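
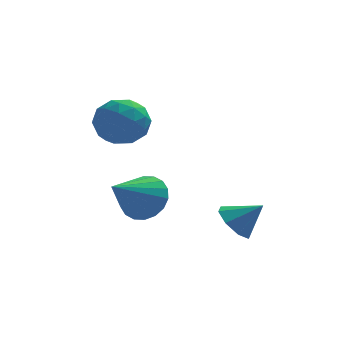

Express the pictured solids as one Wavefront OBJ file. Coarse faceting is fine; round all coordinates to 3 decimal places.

v -2.271 0.588 3.501
v -1.638 0.966 2.666
v -1.822 -1.106 3.074
v -1.189 -0.728 2.239
v -0.884 -0.546 3.295
v -1.161 0.501 3.559
v -2.299 -0.641 2.181
v -2.576 0.406 2.445
v -1.655 0.207 1.85
v -0.781 0.265 2.538
v -2.679 -0.405 3.202
v -1.805 -0.347 3.89
v -1.994 0.925 3.121
v -1.466 -1.065 2.619
v -1.287 -0.959 3.24
v -0.915 -0.736 2.749
v -1.714 0.652 3.646
v -1.342 0.874 3.155
v -0.898 -0.015 3.525
v -2.118 -1.014 2.585
v -1.746 -0.792 2.094
v -2.545 0.596 2.991
v -2.173 0.819 2.5
v -2.562 -0.125 2.215
v -1.632 0.702 2.15
v -1.368 -0.294 1.899
v -2.02 -0.243 1.865
v -2.184 0.373 2.02
v -1.118 0.736 2.555
v -0.854 -0.259 2.304
v -0.675 -0.153 2.925
v -0.838 0.462 3.08
v -1.128 0.29 2.075
v -2.606 0.119 3.436
v -2.342 -0.876 3.185
v -2.622 -0.602 2.66
v -2.785 0.013 2.815
v -2.092 0.154 3.841
v -1.828 -0.842 3.59
v -1.276 -0.513 3.72
v -1.44 0.103 3.875
v -2.332 -0.43 3.665
v 2.127 -2.87 -0.922
v 2.581 -3.35 -1.487
v 3.093 -2.97 -0.058
v 2.704 -2.699 -1.549
v 2.489 -2.148 -1.244
v 2.061 -2.02 -0.75
v 1.672 -2.389 -0.356
v 1.549 -3.041 -0.294
v 1.764 -3.592 -0.599
v 2.192 -3.72 -1.093
v -0.963 -0.595 -0.714
v -0.278 -1.358 -0.892
v -2.117 -1.905 0.454
v -0.114 -1.159 -0.507
v -0.118 -0.849 -0.164
v -0.289 -0.489 0.071
v -0.594 -0.15 0.15
v -0.972 0.101 0.058
v -1.348 0.214 -0.187
v -1.648 0.167 -0.536
v -1.812 -0.031 -0.921
v -1.808 -0.341 -1.264
v -1.637 -0.702 -1.499
v -1.332 -1.041 -1.578
v -0.954 -1.292 -1.486
v -0.578 -1.405 -1.241
f 1 38 17
f 38 12 41
f 17 41 6
f 38 41 17
f 1 17 13
f 17 6 18
f 13 18 2
f 17 18 13
f 1 13 22
f 13 2 23
f 22 23 8
f 13 23 22
f 1 22 34
f 22 8 37
f 34 37 11
f 22 37 34
f 1 34 38
f 34 11 42
f 38 42 12
f 34 42 38
f 2 18 29
f 18 6 32
f 29 32 10
f 18 32 29
f 6 41 19
f 41 12 40
f 19 40 5
f 41 40 19
f 12 42 39
f 42 11 35
f 39 35 3
f 42 35 39
f 11 37 36
f 37 8 24
f 36 24 7
f 37 24 36
f 8 23 28
f 23 2 25
f 28 25 9
f 23 25 28
f 4 30 16
f 30 10 31
f 16 31 5
f 30 31 16
f 4 16 14
f 16 5 15
f 14 15 3
f 16 15 14
f 4 14 21
f 14 3 20
f 21 20 7
f 14 20 21
f 4 21 26
f 21 7 27
f 26 27 9
f 21 27 26
f 4 26 30
f 26 9 33
f 30 33 10
f 26 33 30
f 5 31 19
f 31 10 32
f 19 32 6
f 31 32 19
f 3 15 39
f 15 5 40
f 39 40 12
f 15 40 39
f 7 20 36
f 20 3 35
f 36 35 11
f 20 35 36
f 9 27 28
f 27 7 24
f 28 24 8
f 27 24 28
f 10 33 29
f 33 9 25
f 29 25 2
f 33 25 29
f 44 43 46
f 44 46 45
f 46 43 47
f 46 47 45
f 47 43 48
f 47 48 45
f 48 43 49
f 48 49 45
f 49 43 50
f 49 50 45
f 50 43 51
f 50 51 45
f 51 43 52
f 51 52 45
f 52 43 44
f 52 44 45
f 54 53 56
f 54 56 55
f 56 53 57
f 56 57 55
f 57 53 58
f 57 58 55
f 58 53 59
f 58 59 55
f 59 53 60
f 59 60 55
f 60 53 61
f 60 61 55
f 61 53 62
f 61 62 55
f 62 53 63
f 62 63 55
f 63 53 64
f 63 64 55
f 64 53 65
f 64 65 55
f 65 53 66
f 65 66 55
f 66 53 67
f 66 67 55
f 67 53 68
f 67 68 55
f 68 53 54
f 68 54 55



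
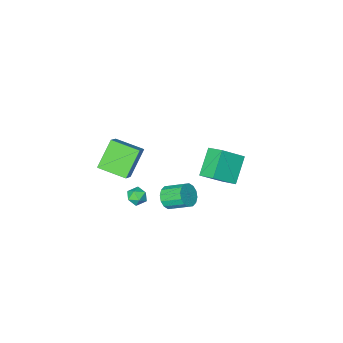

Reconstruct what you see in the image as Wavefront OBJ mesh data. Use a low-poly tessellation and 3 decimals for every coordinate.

v -3.25 -3.895 -1.075
v -3.489 -2.659 -0.462
v -4.784 -3.604 -2.26
v -5.023 -2.368 -1.647
v -1.957 -2.932 -2.513
v -2.196 -1.696 -1.9
v -3.491 -2.641 -3.698
v -3.73 -1.405 -3.085
v 2.213 -2.726 2.457
v 2.974 -1.976 3.314
v 3.524 -2.183 0.816
v 4.285 -1.433 1.673
v 3.315 -4.267 2.827
v 4.076 -3.517 3.684
v 4.626 -3.724 1.186
v 5.387 -2.974 2.043
v 2.4 -2.339 -1.482
v 3.024 -2.033 -1.723
v 2.596 -3.287 -2.177
v 3.22 -2.981 -2.418
v 3.17 -3.215 -1.722
v 3.048 -2.63 -1.293
v 2.572 -2.69 -2.607
v 2.45 -2.105 -2.178
v 3.131 -2.25 -2.418
v 3.5 -2.575 -1.871
v 2.12 -2.745 -2.029
v 2.489 -3.07 -1.482
v 0.879 -2.07 -2.605
v 1.55 -1.529 -2.722
v 0.773 -0.389 -1.912
v 0.101 -0.93 -1.795
v 1.282 -1.461 -3.077
v 0.504 -0.32 -2.267
v 0.905 -1.555 -3.305
v 0.128 -0.415 -2.496
v 0.522 -1.787 -3.346
v -0.256 -0.647 -2.537
v 0.234 -2.096 -3.188
v -0.544 -0.955 -2.379
v 0.119 -2.397 -2.874
v -0.659 -1.257 -2.065
v 0.207 -2.611 -2.488
v -0.57 -1.471 -1.678
v 0.476 -2.68 -2.133
v -0.302 -1.539 -1.323
v 0.852 -2.585 -1.904
v 0.075 -1.445 -1.095
v 1.236 -2.353 -1.863
v 0.458 -1.213 -1.054
v 1.524 -2.045 -2.021
v 0.746 -0.904 -1.212
v 1.639 -1.743 -2.335
v 0.861 -0.603 -1.526
f 2 4 1
f 5 2 1
f 1 4 3
f 3 5 1
f 2 8 4
f 6 2 5
f 6 8 2
f 4 8 3
f 7 5 3
f 3 8 7
f 7 6 5
f 8 6 7
f 10 12 9
f 13 10 9
f 9 12 11
f 11 13 9
f 10 16 12
f 14 10 13
f 14 16 10
f 12 16 11
f 15 13 11
f 11 16 15
f 15 14 13
f 16 14 15
f 17 28 22
f 17 22 18
f 17 18 24
f 17 24 27
f 17 27 28
f 18 22 26
f 22 28 21
f 28 27 19
f 27 24 23
f 24 18 25
f 20 26 21
f 20 21 19
f 20 19 23
f 20 23 25
f 20 25 26
f 21 26 22
f 19 21 28
f 23 19 27
f 25 23 24
f 26 25 18
f 30 29 33
f 30 33 31
f 31 33 34
f 31 34 32
f 33 29 35
f 33 35 34
f 34 35 36
f 34 36 32
f 35 29 37
f 35 37 36
f 36 37 38
f 36 38 32
f 37 29 39
f 37 39 38
f 38 39 40
f 38 40 32
f 39 29 41
f 39 41 40
f 40 41 42
f 40 42 32
f 41 29 43
f 41 43 42
f 42 43 44
f 42 44 32
f 43 29 45
f 43 45 44
f 44 45 46
f 44 46 32
f 45 29 47
f 45 47 46
f 46 47 48
f 46 48 32
f 47 29 49
f 47 49 48
f 48 49 50
f 48 50 32
f 49 29 51
f 49 51 50
f 50 51 52
f 50 52 32
f 51 29 53
f 51 53 52
f 52 53 54
f 52 54 32
f 53 29 30
f 53 30 54
f 54 30 31
f 54 31 32



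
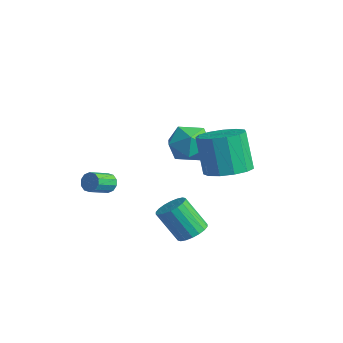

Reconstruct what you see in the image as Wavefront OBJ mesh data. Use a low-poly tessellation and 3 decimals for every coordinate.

v 2.135 2.962 0.451
v 2.786 3.753 0.683
v 2.136 3.748 2.521
v 1.485 2.958 2.289
v 2.28 4.001 0.504
v 1.629 3.996 2.343
v 1.727 3.919 0.309
v 1.077 3.915 2.147
v 1.304 3.534 0.158
v 0.654 3.529 1.997
v 1.145 2.967 0.101
v 0.495 2.962 1.939
v 1.301 2.398 0.154
v 0.65 2.394 1.992
v 1.721 2.009 0.302
v 1.07 2.005 2.14
v 2.273 1.922 0.497
v 1.622 1.918 2.335
v 2.781 2.166 0.677
v 2.13 2.161 2.516
v 3.084 2.662 0.786
v 2.433 2.658 2.624
v 3.086 3.254 0.788
v 2.435 3.249 2.626
v 2.913 0.842 -2.169
v 3.53 0.497 -2.032
v 2.864 -0.146 -0.654
v 2.247 0.198 -0.791
v 3.57 0.777 -1.882
v 2.904 0.134 -0.504
v 3.48 1.07 -1.788
v 2.814 0.427 -0.41
v 3.277 1.318 -1.771
v 2.611 0.675 -0.393
v 3.002 1.471 -1.832
v 2.337 0.828 -0.454
v 2.71 1.5 -1.96
v 2.044 0.857 -0.582
v 2.458 1.398 -2.129
v 1.792 0.755 -0.751
v 2.296 1.186 -2.306
v 1.63 0.543 -0.928
v 2.256 0.906 -2.456
v 1.59 0.263 -1.078
v 2.346 0.613 -2.55
v 1.68 -0.03 -1.172
v 2.549 0.365 -2.567
v 1.883 -0.278 -1.189
v 2.823 0.212 -2.506
v 2.158 -0.431 -1.128
v 3.116 0.183 -2.378
v 2.45 -0.46 -1
v 3.368 0.285 -2.209
v 2.702 -0.358 -0.831
v -2.482 4.748 -0.555
v -1.997 4.021 -1.247
v -2.903 3.399 0.567
v -2.418 2.672 -0.125
v -1.796 3.406 0.437
v -1.536 4.239 -0.256
v -3.364 3.181 -0.424
v -3.104 4.014 -1.117
v -2.543 3.052 -1.166
v -1.573 3.192 -0.634
v -3.327 4.228 -0.046
v -2.357 4.368 0.486
v -2.471 -0.233 -1.722
v -2.213 -0.369 -2.152
v -1.931 -1.363 -1.669
v -2.189 -1.227 -1.238
v -2.008 -0.217 -1.957
v -1.726 -1.21 -1.474
v -1.98 -0.07 -1.673
v -1.698 -1.063 -1.19
v -2.139 0.014 -1.407
v -1.857 -0.979 -0.924
v -2.425 0.004 -1.261
v -2.144 -0.99 -0.778
v -2.729 -0.097 -1.291
v -2.447 -1.091 -0.808
v -2.934 -0.25 -1.486
v -2.652 -1.243 -1.003
v -2.962 -0.397 -1.77
v -2.68 -1.39 -1.287
v -2.803 -0.481 -2.036
v -2.521 -1.474 -1.553
v -2.516 -0.47 -2.182
v -2.235 -1.464 -1.699
f 2 1 5
f 2 5 3
f 3 5 6
f 3 6 4
f 5 1 7
f 5 7 6
f 6 7 8
f 6 8 4
f 7 1 9
f 7 9 8
f 8 9 10
f 8 10 4
f 9 1 11
f 9 11 10
f 10 11 12
f 10 12 4
f 11 1 13
f 11 13 12
f 12 13 14
f 12 14 4
f 13 1 15
f 13 15 14
f 14 15 16
f 14 16 4
f 15 1 17
f 15 17 16
f 16 17 18
f 16 18 4
f 17 1 19
f 17 19 18
f 18 19 20
f 18 20 4
f 19 1 21
f 19 21 20
f 20 21 22
f 20 22 4
f 21 1 23
f 21 23 22
f 22 23 24
f 22 24 4
f 23 1 2
f 23 2 24
f 24 2 3
f 24 3 4
f 26 25 29
f 26 29 27
f 27 29 30
f 27 30 28
f 29 25 31
f 29 31 30
f 30 31 32
f 30 32 28
f 31 25 33
f 31 33 32
f 32 33 34
f 32 34 28
f 33 25 35
f 33 35 34
f 34 35 36
f 34 36 28
f 35 25 37
f 35 37 36
f 36 37 38
f 36 38 28
f 37 25 39
f 37 39 38
f 38 39 40
f 38 40 28
f 39 25 41
f 39 41 40
f 40 41 42
f 40 42 28
f 41 25 43
f 41 43 42
f 42 43 44
f 42 44 28
f 43 25 45
f 43 45 44
f 44 45 46
f 44 46 28
f 45 25 47
f 45 47 46
f 46 47 48
f 46 48 28
f 47 25 49
f 47 49 48
f 48 49 50
f 48 50 28
f 49 25 51
f 49 51 50
f 50 51 52
f 50 52 28
f 51 25 53
f 51 53 52
f 52 53 54
f 52 54 28
f 53 25 26
f 53 26 54
f 54 26 27
f 54 27 28
f 55 66 60
f 55 60 56
f 55 56 62
f 55 62 65
f 55 65 66
f 56 60 64
f 60 66 59
f 66 65 57
f 65 62 61
f 62 56 63
f 58 64 59
f 58 59 57
f 58 57 61
f 58 61 63
f 58 63 64
f 59 64 60
f 57 59 66
f 61 57 65
f 63 61 62
f 64 63 56
f 68 67 71
f 68 71 69
f 69 71 72
f 69 72 70
f 71 67 73
f 71 73 72
f 72 73 74
f 72 74 70
f 73 67 75
f 73 75 74
f 74 75 76
f 74 76 70
f 75 67 77
f 75 77 76
f 76 77 78
f 76 78 70
f 77 67 79
f 77 79 78
f 78 79 80
f 78 80 70
f 79 67 81
f 79 81 80
f 80 81 82
f 80 82 70
f 81 67 83
f 81 83 82
f 82 83 84
f 82 84 70
f 83 67 85
f 83 85 84
f 84 85 86
f 84 86 70
f 85 67 87
f 85 87 86
f 86 87 88
f 86 88 70
f 87 67 68
f 87 68 88
f 88 68 69
f 88 69 70



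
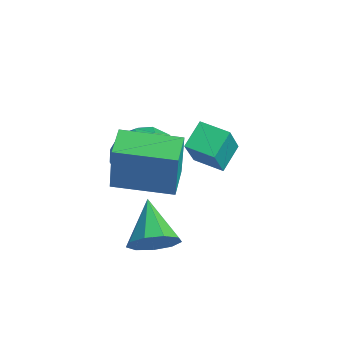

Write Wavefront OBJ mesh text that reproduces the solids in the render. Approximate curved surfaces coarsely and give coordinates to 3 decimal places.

v -3.356 1.576 -0.159
v -2.739 2.309 0.613
v -1.701 1.311 -1.233
v -1.084 2.044 -0.461
v -1.472 0.939 -0.083
v -2.495 1.103 0.581
v -1.945 2.517 -1.201
v -2.968 2.681 -0.537
v -1.866 2.89 -0.031
v -1.574 1.915 0.66
v -2.866 1.705 -1.28
v -2.574 0.73 -0.589
v -3.193 1.966 0.321
v -1.247 1.654 -0.941
v -1.476 1.005 -0.719
v -1.112 1.436 -0.265
v -3.05 1.257 0.302
v -2.686 1.688 0.756
v -1.942 0.883 0.347
v -1.754 1.932 -1.376
v -1.39 2.363 -0.922
v -3.328 2.184 -0.355
v -2.964 2.615 0.099
v -2.498 2.737 -0.967
v -2.317 2.738 0.396
v -1.344 2.582 -0.235
v -1.85 2.86 -0.67
v -2.452 2.956 -0.28
v -2.145 2.165 0.802
v -1.172 2.009 0.171
v -1.401 1.36 0.394
v -2.002 1.456 0.784
v -1.632 2.506 0.424
v -3.268 1.611 -0.791
v -2.295 1.455 -1.422
v -2.438 2.164 -1.404
v -3.039 2.26 -1.014
v -3.096 1.038 -0.385
v -2.123 0.882 -1.016
v -1.988 0.664 -0.34
v -2.59 0.76 0.05
v -2.808 1.114 -1.044
v -0.114 -0.157 0.459
v 0.104 -0.149 2.316
v -1.145 0.465 0.577
v -0.927 0.474 2.434
v 0.947 1.626 0.326
v 1.165 1.635 2.183
v -0.084 2.249 0.444
v 0.134 2.257 2.301
v -0.844 2.658 0.984
v -1.385 3.421 1.582
v -1.598 3.304 -0.518
v -2.139 4.066 0.08
v -0.001 3.354 0.86
v -0.542 4.116 1.458
v -0.755 3.999 -0.642
v -1.296 4.762 -0.044
v 1.537 0.671 -1.293
v 2.02 0.818 -0.56
v 0.083 1.029 -0.407
v 1.956 1.336 -0.874
v 1.696 1.542 -1.384
v 1.361 1.341 -1.852
v 1.11 0.827 -2.058
v 1.058 0.239 -1.906
v 1.23 -0.146 -1.467
v 1.546 -0.149 -0.947
v 1.858 0.232 -0.588
f 1 38 17
f 38 12 41
f 17 41 6
f 38 41 17
f 1 17 13
f 17 6 18
f 13 18 2
f 17 18 13
f 1 13 22
f 13 2 23
f 22 23 8
f 13 23 22
f 1 22 34
f 22 8 37
f 34 37 11
f 22 37 34
f 1 34 38
f 34 11 42
f 38 42 12
f 34 42 38
f 2 18 29
f 18 6 32
f 29 32 10
f 18 32 29
f 6 41 19
f 41 12 40
f 19 40 5
f 41 40 19
f 12 42 39
f 42 11 35
f 39 35 3
f 42 35 39
f 11 37 36
f 37 8 24
f 36 24 7
f 37 24 36
f 8 23 28
f 23 2 25
f 28 25 9
f 23 25 28
f 4 30 16
f 30 10 31
f 16 31 5
f 30 31 16
f 4 16 14
f 16 5 15
f 14 15 3
f 16 15 14
f 4 14 21
f 14 3 20
f 21 20 7
f 14 20 21
f 4 21 26
f 21 7 27
f 26 27 9
f 21 27 26
f 4 26 30
f 26 9 33
f 30 33 10
f 26 33 30
f 5 31 19
f 31 10 32
f 19 32 6
f 31 32 19
f 3 15 39
f 15 5 40
f 39 40 12
f 15 40 39
f 7 20 36
f 20 3 35
f 36 35 11
f 20 35 36
f 9 27 28
f 27 7 24
f 28 24 8
f 27 24 28
f 10 33 29
f 33 9 25
f 29 25 2
f 33 25 29
f 44 46 43
f 47 44 43
f 43 46 45
f 45 47 43
f 44 50 46
f 48 44 47
f 48 50 44
f 46 50 45
f 49 47 45
f 45 50 49
f 49 48 47
f 50 48 49
f 52 54 51
f 55 52 51
f 51 54 53
f 53 55 51
f 52 58 54
f 56 52 55
f 56 58 52
f 54 58 53
f 57 55 53
f 53 58 57
f 57 56 55
f 58 56 57
f 60 59 62
f 60 62 61
f 62 59 63
f 62 63 61
f 63 59 64
f 63 64 61
f 64 59 65
f 64 65 61
f 65 59 66
f 65 66 61
f 66 59 67
f 66 67 61
f 67 59 68
f 67 68 61
f 68 59 69
f 68 69 61
f 69 59 60
f 69 60 61



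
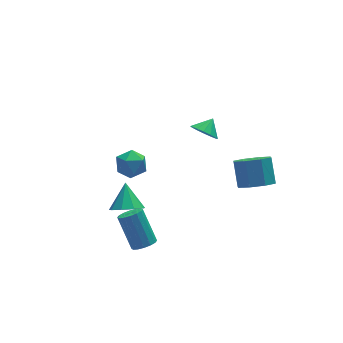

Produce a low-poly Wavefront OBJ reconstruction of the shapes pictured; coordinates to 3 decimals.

v -3.003 -2.72 -0.526
v -2.273 -3.271 -0.175
v -2.697 -1.58 0.626
v -2.041 -2.856 -0.648
v -2.259 -2.378 -1.063
v -2.826 -2.059 -1.228
v -3.476 -2.05 -1.063
v -3.905 -2.355 -0.648
v -3.912 -2.83 -0.175
v -3.494 -3.254 0.133
v -2.847 -3.428 0.133
v 3.738 -4.466 0.954
v 4.605 -5.011 1.326
v 4.77 -3.919 2.539
v 3.902 -3.374 2.166
v 4.811 -4.424 0.77
v 4.976 -3.332 1.983
v 4.389 -3.862 0.322
v 4.553 -2.77 1.534
v 3.585 -3.653 0.243
v 3.749 -2.562 1.456
v 2.87 -3.921 0.581
v 3.035 -2.829 1.794
v 2.664 -4.508 1.137
v 2.829 -3.416 2.35
v 3.087 -5.07 1.586
v 3.251 -3.978 2.798
v 3.891 -5.278 1.664
v 4.055 -4.187 2.877
v -2.468 -3.918 -2.797
v -1.962 -4.281 -2.416
v -2.307 -2.986 -0.722
v -2.812 -2.622 -1.103
v -1.773 -4.004 -2.59
v -2.118 -2.708 -0.896
v -1.77 -3.703 -2.819
v -2.115 -2.408 -1.125
v -1.954 -3.461 -3.042
v -2.299 -2.165 -1.349
v -2.276 -3.34 -3.2
v -2.621 -2.044 -1.506
v -2.649 -3.375 -3.249
v -2.994 -2.079 -1.556
v -2.973 -3.554 -3.178
v -3.318 -2.259 -1.484
v -3.162 -3.832 -3.004
v -3.507 -2.536 -1.31
v -3.165 -4.132 -2.775
v -3.51 -2.837 -1.081
v -2.981 -4.375 -2.551
v -3.326 -3.079 -0.858
v -2.659 -4.496 -2.394
v -3.004 -3.2 -0.7
v -2.286 -4.461 -2.344
v -2.631 -3.165 -0.651
v 2.012 -1.021 2.979
v 2.599 -1.585 2.733
v 2.708 -0.559 3.581
v 2.629 -1.255 2.444
v 2.494 -0.862 2.298
v 2.23 -0.512 2.335
v 1.907 -0.299 2.544
v 1.613 -0.279 2.87
v 1.425 -0.458 3.226
v 1.394 -0.788 3.515
v 1.529 -1.181 3.661
v 1.794 -1.531 3.624
v 2.116 -1.744 3.415
v 2.411 -1.764 3.089
v -1.563 3.529 -2.381
v -0.707 3.927 -2.795
v -1.013 1.993 -2.725
v -0.157 2.391 -3.139
v -0.315 2.453 -2.122
v -0.655 3.402 -1.91
v -1.065 2.518 -3.61
v -1.405 3.467 -3.398
v -0.399 3.302 -3.554
v 0.064 3.262 -2.635
v -1.784 2.658 -2.885
v -1.321 2.618 -1.966
f 2 1 4
f 2 4 3
f 4 1 5
f 4 5 3
f 5 1 6
f 5 6 3
f 6 1 7
f 6 7 3
f 7 1 8
f 7 8 3
f 8 1 9
f 8 9 3
f 9 1 10
f 9 10 3
f 10 1 11
f 10 11 3
f 11 1 2
f 11 2 3
f 13 12 16
f 13 16 14
f 14 16 17
f 14 17 15
f 16 12 18
f 16 18 17
f 17 18 19
f 17 19 15
f 18 12 20
f 18 20 19
f 19 20 21
f 19 21 15
f 20 12 22
f 20 22 21
f 21 22 23
f 21 23 15
f 22 12 24
f 22 24 23
f 23 24 25
f 23 25 15
f 24 12 26
f 24 26 25
f 25 26 27
f 25 27 15
f 26 12 28
f 26 28 27
f 27 28 29
f 27 29 15
f 28 12 13
f 28 13 29
f 29 13 14
f 29 14 15
f 31 30 34
f 31 34 32
f 32 34 35
f 32 35 33
f 34 30 36
f 34 36 35
f 35 36 37
f 35 37 33
f 36 30 38
f 36 38 37
f 37 38 39
f 37 39 33
f 38 30 40
f 38 40 39
f 39 40 41
f 39 41 33
f 40 30 42
f 40 42 41
f 41 42 43
f 41 43 33
f 42 30 44
f 42 44 43
f 43 44 45
f 43 45 33
f 44 30 46
f 44 46 45
f 45 46 47
f 45 47 33
f 46 30 48
f 46 48 47
f 47 48 49
f 47 49 33
f 48 30 50
f 48 50 49
f 49 50 51
f 49 51 33
f 50 30 52
f 50 52 51
f 51 52 53
f 51 53 33
f 52 30 54
f 52 54 53
f 53 54 55
f 53 55 33
f 54 30 31
f 54 31 55
f 55 31 32
f 55 32 33
f 57 56 59
f 57 59 58
f 59 56 60
f 59 60 58
f 60 56 61
f 60 61 58
f 61 56 62
f 61 62 58
f 62 56 63
f 62 63 58
f 63 56 64
f 63 64 58
f 64 56 65
f 64 65 58
f 65 56 66
f 65 66 58
f 66 56 67
f 66 67 58
f 67 56 68
f 67 68 58
f 68 56 69
f 68 69 58
f 69 56 57
f 69 57 58
f 70 81 75
f 70 75 71
f 70 71 77
f 70 77 80
f 70 80 81
f 71 75 79
f 75 81 74
f 81 80 72
f 80 77 76
f 77 71 78
f 73 79 74
f 73 74 72
f 73 72 76
f 73 76 78
f 73 78 79
f 74 79 75
f 72 74 81
f 76 72 80
f 78 76 77
f 79 78 71



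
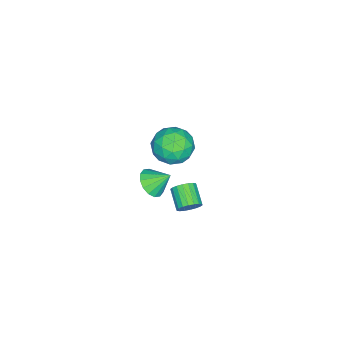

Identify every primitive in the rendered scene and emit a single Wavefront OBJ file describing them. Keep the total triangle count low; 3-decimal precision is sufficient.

v -3.935 1.213 -4.19
v -3.416 1.518 -3.215
v -3.304 -0.518 -3.985
v -2.785 -0.213 -3.01
v -3.929 -0.257 -3.061
v -4.319 0.813 -3.187
v -2.401 0.187 -4.013
v -2.791 1.257 -4.139
v -2.468 0.884 -3.105
v -3.412 0.609 -2.517
v -3.308 0.391 -4.683
v -4.252 0.116 -4.095
v -3.731 1.518 -3.72
v -2.989 -0.518 -3.48
v -3.661 -0.544 -3.509
v -3.356 -0.365 -2.936
v -4.262 1.103 -3.704
v -3.957 1.282 -3.131
v -4.258 0.239 -3.04
v -2.763 -0.282 -4.069
v -2.458 -0.103 -3.496
v -3.364 1.365 -4.264
v -3.059 1.544 -3.691
v -2.462 0.761 -4.16
v -2.869 1.324 -3.083
v -2.498 0.306 -2.962
v -2.272 0.542 -3.552
v -2.501 1.171 -3.626
v -3.424 1.163 -2.737
v -3.053 0.145 -2.616
v -3.725 0.119 -2.646
v -3.955 0.748 -2.721
v -2.866 0.79 -2.672
v -3.667 0.855 -4.584
v -3.296 -0.163 -4.463
v -2.765 0.252 -4.479
v -2.995 0.881 -4.554
v -4.222 0.694 -4.238
v -3.851 -0.324 -4.117
v -4.219 -0.171 -3.574
v -4.448 0.458 -3.648
v -3.854 0.21 -4.528
v 2.617 2.148 0.211
v 3.334 2.045 0.525
v 2.403 2.972 0.969
v 3.386 2.327 0.233
v 3.232 2.56 -0.065
v 2.912 2.683 -0.289
v 2.514 2.663 -0.379
v 2.143 2.504 -0.311
v 1.899 2.25 -0.103
v 1.848 1.969 0.189
v 2.002 1.735 0.487
v 2.321 1.612 0.711
v 2.72 1.632 0.801
v 3.091 1.791 0.733
v 2.427 3.912 -1.106
v 2.874 3.573 -0.868
v 2.1 2.928 -0.335
v 1.653 3.268 -0.574
v 2.84 3.767 -0.682
v 2.066 3.123 -0.149
v 2.725 3.991 -0.58
v 1.95 3.346 -0.047
v 2.55 4.198 -0.582
v 1.775 3.554 -0.049
v 2.351 4.35 -0.688
v 1.576 3.705 -0.155
v 2.167 4.414 -0.877
v 1.393 3.77 -0.344
v 2.035 4.379 -1.112
v 1.26 3.735 -0.579
v 1.98 4.252 -1.345
v 1.206 3.607 -0.812
v 2.014 4.057 -1.531
v 1.24 3.413 -0.998
v 2.13 3.834 -1.633
v 1.355 3.189 -1.1
v 2.305 3.626 -1.631
v 1.53 2.982 -1.098
v 2.504 3.475 -1.525
v 1.729 2.83 -0.992
v 2.687 3.41 -1.336
v 1.913 2.766 -0.803
v 2.82 3.445 -1.101
v 2.045 2.801 -0.568
f 1 38 17
f 38 12 41
f 17 41 6
f 38 41 17
f 1 17 13
f 17 6 18
f 13 18 2
f 17 18 13
f 1 13 22
f 13 2 23
f 22 23 8
f 13 23 22
f 1 22 34
f 22 8 37
f 34 37 11
f 22 37 34
f 1 34 38
f 34 11 42
f 38 42 12
f 34 42 38
f 2 18 29
f 18 6 32
f 29 32 10
f 18 32 29
f 6 41 19
f 41 12 40
f 19 40 5
f 41 40 19
f 12 42 39
f 42 11 35
f 39 35 3
f 42 35 39
f 11 37 36
f 37 8 24
f 36 24 7
f 37 24 36
f 8 23 28
f 23 2 25
f 28 25 9
f 23 25 28
f 4 30 16
f 30 10 31
f 16 31 5
f 30 31 16
f 4 16 14
f 16 5 15
f 14 15 3
f 16 15 14
f 4 14 21
f 14 3 20
f 21 20 7
f 14 20 21
f 4 21 26
f 21 7 27
f 26 27 9
f 21 27 26
f 4 26 30
f 26 9 33
f 30 33 10
f 26 33 30
f 5 31 19
f 31 10 32
f 19 32 6
f 31 32 19
f 3 15 39
f 15 5 40
f 39 40 12
f 15 40 39
f 7 20 36
f 20 3 35
f 36 35 11
f 20 35 36
f 9 27 28
f 27 7 24
f 28 24 8
f 27 24 28
f 10 33 29
f 33 9 25
f 29 25 2
f 33 25 29
f 44 43 46
f 44 46 45
f 46 43 47
f 46 47 45
f 47 43 48
f 47 48 45
f 48 43 49
f 48 49 45
f 49 43 50
f 49 50 45
f 50 43 51
f 50 51 45
f 51 43 52
f 51 52 45
f 52 43 53
f 52 53 45
f 53 43 54
f 53 54 45
f 54 43 55
f 54 55 45
f 55 43 56
f 55 56 45
f 56 43 44
f 56 44 45
f 58 57 61
f 58 61 59
f 59 61 62
f 59 62 60
f 61 57 63
f 61 63 62
f 62 63 64
f 62 64 60
f 63 57 65
f 63 65 64
f 64 65 66
f 64 66 60
f 65 57 67
f 65 67 66
f 66 67 68
f 66 68 60
f 67 57 69
f 67 69 68
f 68 69 70
f 68 70 60
f 69 57 71
f 69 71 70
f 70 71 72
f 70 72 60
f 71 57 73
f 71 73 72
f 72 73 74
f 72 74 60
f 73 57 75
f 73 75 74
f 74 75 76
f 74 76 60
f 75 57 77
f 75 77 76
f 76 77 78
f 76 78 60
f 77 57 79
f 77 79 78
f 78 79 80
f 78 80 60
f 79 57 81
f 79 81 80
f 80 81 82
f 80 82 60
f 81 57 83
f 81 83 82
f 82 83 84
f 82 84 60
f 83 57 85
f 83 85 84
f 84 85 86
f 84 86 60
f 85 57 58
f 85 58 86
f 86 58 59
f 86 59 60



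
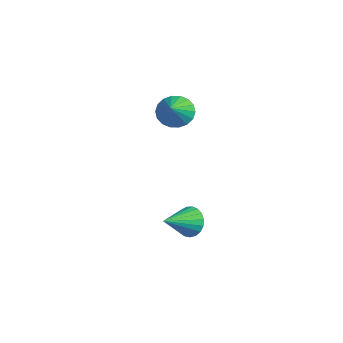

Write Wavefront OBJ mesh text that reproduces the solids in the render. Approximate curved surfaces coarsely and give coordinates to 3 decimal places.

v 0.43 3.48 -3.853
v 0.804 3.924 -3.166
v 0.85 1.88 -3.047
v 0.45 3.889 -3.052
v 0.092 3.783 -3.076
v -0.208 3.624 -3.235
v -0.397 3.441 -3.5
v -0.443 3.264 -3.827
v -0.338 3.125 -4.158
v -0.101 3.047 -4.437
v 0.229 3.044 -4.614
v 0.593 3.116 -4.66
v 0.929 3.252 -4.566
v 1.179 3.426 -4.349
v 1.299 3.611 -4.047
v 1.269 3.772 -3.71
v 1.094 3.883 -3.399
v -2.191 3.993 2.202
v -1.464 4.268 1.638
v -1.069 3.187 3.258
v -1.495 4.59 1.917
v -1.664 4.794 2.253
v -1.938 4.839 2.578
v -2.261 4.717 2.829
v -2.571 4.452 2.955
v -2.806 4.095 2.932
v -2.919 3.719 2.765
v -2.888 3.397 2.486
v -2.719 3.193 2.151
v -2.445 3.147 1.826
v -2.122 3.27 1.575
v -1.812 3.535 1.448
v -1.577 3.891 1.471
f 2 1 4
f 2 4 3
f 4 1 5
f 4 5 3
f 5 1 6
f 5 6 3
f 6 1 7
f 6 7 3
f 7 1 8
f 7 8 3
f 8 1 9
f 8 9 3
f 9 1 10
f 9 10 3
f 10 1 11
f 10 11 3
f 11 1 12
f 11 12 3
f 12 1 13
f 12 13 3
f 13 1 14
f 13 14 3
f 14 1 15
f 14 15 3
f 15 1 16
f 15 16 3
f 16 1 17
f 16 17 3
f 17 1 2
f 17 2 3
f 19 18 21
f 19 21 20
f 21 18 22
f 21 22 20
f 22 18 23
f 22 23 20
f 23 18 24
f 23 24 20
f 24 18 25
f 24 25 20
f 25 18 26
f 25 26 20
f 26 18 27
f 26 27 20
f 27 18 28
f 27 28 20
f 28 18 29
f 28 29 20
f 29 18 30
f 29 30 20
f 30 18 31
f 30 31 20
f 31 18 32
f 31 32 20
f 32 18 33
f 32 33 20
f 33 18 19
f 33 19 20



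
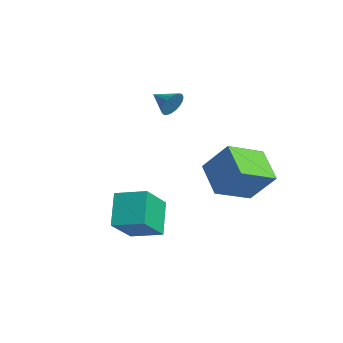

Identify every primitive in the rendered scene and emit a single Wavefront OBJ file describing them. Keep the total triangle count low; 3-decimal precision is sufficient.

v 1.804 -0.165 -0.39
v 2.867 0.649 1.109
v 1.348 1.773 -1.119
v 2.41 2.587 0.38
v 3.43 -0.207 -1.52
v 4.492 0.607 -0.021
v 2.973 1.731 -2.249
v 4.036 2.545 -0.75
v 0.529 -3.024 -2.872
v 1.617 -4.333 -1.59
v 1.564 -1.837 -2.538
v 2.652 -3.145 -1.256
v 1.648 -3.575 -4.384
v 2.736 -4.883 -3.102
v 2.683 -2.387 -4.05
v 3.771 -3.696 -2.768
v -1.393 -0.38 2.568
v -0.996 -0.592 3.18
v -2.367 -0.98 2.992
v -1.123 -0.319 3.275
v -1.296 -0.056 3.248
v -1.486 0.151 3.103
v -1.66 0.266 2.866
v -1.788 0.269 2.577
v -1.848 0.16 2.286
v -1.829 -0.043 2.045
v -1.734 -0.303 1.893
v -1.581 -0.578 1.858
v -1.395 -0.817 1.946
v -1.208 -0.982 2.142
v -1.054 -1.042 2.411
v -0.958 -0.988 2.707
v -0.938 -0.829 2.979
f 2 4 1
f 5 2 1
f 1 4 3
f 3 5 1
f 2 8 4
f 6 2 5
f 6 8 2
f 4 8 3
f 7 5 3
f 3 8 7
f 7 6 5
f 8 6 7
f 10 12 9
f 13 10 9
f 9 12 11
f 11 13 9
f 10 16 12
f 14 10 13
f 14 16 10
f 12 16 11
f 15 13 11
f 11 16 15
f 15 14 13
f 16 14 15
f 18 17 20
f 18 20 19
f 20 17 21
f 20 21 19
f 21 17 22
f 21 22 19
f 22 17 23
f 22 23 19
f 23 17 24
f 23 24 19
f 24 17 25
f 24 25 19
f 25 17 26
f 25 26 19
f 26 17 27
f 26 27 19
f 27 17 28
f 27 28 19
f 28 17 29
f 28 29 19
f 29 17 30
f 29 30 19
f 30 17 31
f 30 31 19
f 31 17 32
f 31 32 19
f 32 17 33
f 32 33 19
f 33 17 18
f 33 18 19



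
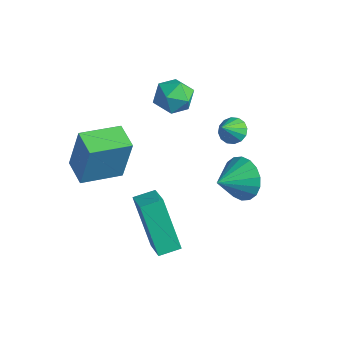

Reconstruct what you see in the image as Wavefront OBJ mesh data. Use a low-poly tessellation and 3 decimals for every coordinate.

v -2.342 -2.999 -1.536
v -2.02 -2.76 0.362
v -1.942 -1.431 -1.802
v -1.62 -1.192 0.096
v -1.3 -3.288 -1.676
v -0.978 -3.049 0.222
v -0.9 -1.72 -1.942
v -0.578 -1.481 -0.044
v 0.781 -2.57 -1.241
v 1.763 -3.01 -0.646
v 1.055 -1.786 -1.116
v 2.037 -2.226 -0.52
v 1.883 -2.654 -3.12
v 2.865 -3.094 -2.524
v 2.157 -1.87 -2.994
v 3.139 -2.31 -2.399
v 0.49 2.198 -0.7
v 0.887 2.541 -0.478
v 0.65 1.522 0.06
v 0.634 2.625 -0.351
v 0.343 2.594 -0.317
v 0.091 2.457 -0.386
v -0.054 2.25 -0.539
v -0.053 2.03 -0.735
v 0.093 1.855 -0.922
v 0.346 1.771 -1.049
v 0.637 1.802 -1.083
v 0.889 1.939 -1.014
v 1.034 2.146 -0.861
v 1.034 2.366 -0.665
v -1.825 1.683 -0.062
v -1.043 1.408 -0.108
v -2.057 0.852 0.968
v -1.275 0.577 0.922
v -1.428 1.352 1.178
v -1.285 1.866 0.542
v -1.815 0.394 0.318
v -1.672 0.908 -0.318
v -1.036 0.612 0.127
v -0.797 1.203 0.659
v -2.303 1.057 0.201
v -2.064 1.648 0.733
v 1.247 2.024 -2.891
v 1.977 2.259 -2.347
v 1.233 0.856 -2.369
v 1.647 2.367 -2.113
v 1.239 2.408 -2.033
v 0.832 2.372 -2.123
v 0.507 2.268 -2.365
v 0.329 2.115 -2.711
v 0.332 1.945 -3.093
v 0.517 1.79 -3.435
v 0.846 1.681 -3.669
v 1.255 1.641 -3.749
v 1.662 1.676 -3.659
v 1.987 1.781 -3.417
v 2.165 1.933 -3.071
v 2.161 2.104 -2.689
f 2 4 1
f 5 2 1
f 1 4 3
f 3 5 1
f 2 8 4
f 6 2 5
f 6 8 2
f 4 8 3
f 7 5 3
f 3 8 7
f 7 6 5
f 8 6 7
f 10 12 9
f 13 10 9
f 9 12 11
f 11 13 9
f 10 16 12
f 14 10 13
f 14 16 10
f 12 16 11
f 15 13 11
f 11 16 15
f 15 14 13
f 16 14 15
f 18 17 20
f 18 20 19
f 20 17 21
f 20 21 19
f 21 17 22
f 21 22 19
f 22 17 23
f 22 23 19
f 23 17 24
f 23 24 19
f 24 17 25
f 24 25 19
f 25 17 26
f 25 26 19
f 26 17 27
f 26 27 19
f 27 17 28
f 27 28 19
f 28 17 29
f 28 29 19
f 29 17 30
f 29 30 19
f 30 17 18
f 30 18 19
f 31 42 36
f 31 36 32
f 31 32 38
f 31 38 41
f 31 41 42
f 32 36 40
f 36 42 35
f 42 41 33
f 41 38 37
f 38 32 39
f 34 40 35
f 34 35 33
f 34 33 37
f 34 37 39
f 34 39 40
f 35 40 36
f 33 35 42
f 37 33 41
f 39 37 38
f 40 39 32
f 44 43 46
f 44 46 45
f 46 43 47
f 46 47 45
f 47 43 48
f 47 48 45
f 48 43 49
f 48 49 45
f 49 43 50
f 49 50 45
f 50 43 51
f 50 51 45
f 51 43 52
f 51 52 45
f 52 43 53
f 52 53 45
f 53 43 54
f 53 54 45
f 54 43 55
f 54 55 45
f 55 43 56
f 55 56 45
f 56 43 57
f 56 57 45
f 57 43 58
f 57 58 45
f 58 43 44
f 58 44 45



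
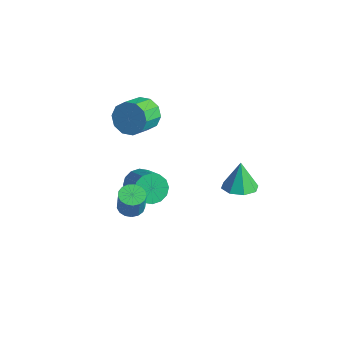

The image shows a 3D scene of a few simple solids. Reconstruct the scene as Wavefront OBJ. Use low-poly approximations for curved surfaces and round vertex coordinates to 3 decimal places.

v -2.086 1.059 3.059
v -1.158 1.085 2.714
v -0.847 -0.193 3.456
v -1.774 -0.219 3.801
v -1.171 1.39 3.244
v -0.86 0.112 3.986
v -1.534 1.568 3.704
v -1.222 0.29 4.446
v -2.107 1.552 3.917
v -1.795 0.274 4.659
v -2.672 1.348 3.803
v -2.36 0.07 4.545
v -3.013 1.033 3.404
v -2.702 -0.245 4.146
v -3 0.728 2.874
v -2.689 -0.55 3.616
v -2.638 0.55 2.414
v -2.326 -0.728 3.156
v -2.065 0.566 2.201
v -1.753 -0.712 2.943
v -1.5 0.77 2.315
v -1.188 -0.508 3.057
v -0.67 -1.212 -2.149
v 0.024 -1.353 -2.279
v 0.244 -1.448 -1.002
v -0.45 -1.308 -0.871
v 0.013 -1.01 -2.252
v 0.233 -1.105 -0.974
v -0.154 -0.713 -2.201
v 0.066 -0.808 -0.923
v -0.44 -0.53 -2.138
v -0.219 -0.625 -0.86
v -0.778 -0.504 -2.077
v -0.558 -0.599 -0.8
v -1.092 -0.64 -2.033
v -0.871 -0.735 -0.756
v -1.309 -0.907 -2.016
v -1.088 -1.002 -0.738
v -1.38 -1.244 -2.029
v -1.159 -1.339 -0.751
v -1.288 -1.574 -2.069
v -1.067 -1.669 -0.791
v -1.055 -1.821 -2.128
v -0.834 -1.916 -0.85
v -0.733 -1.928 -2.191
v -0.513 -2.024 -0.914
v -0.398 -1.872 -2.245
v -0.177 -1.967 -0.967
v -0.124 -1.664 -2.277
v 0.096 -1.759 -0.999
v 2.83 3.025 -0.937
v 3.599 2.543 -0.623
v 2.47 3.435 0.577
v 3.751 3.245 -0.777
v 3.364 3.818 -1.025
v 2.664 3.927 -1.221
v 2.062 3.507 -1.251
v 1.91 2.805 -1.097
v 2.297 2.231 -0.849
v 2.997 2.123 -0.653
v -2.19 0.832 -3.039
v -1.586 0.902 -3.729
v -0.106 0.338 -2.492
v -0.71 0.268 -1.801
v -1.592 1.333 -3.526
v -0.111 0.768 -2.289
v -1.757 1.629 -3.193
v -0.277 1.065 -1.955
v -2.039 1.712 -2.818
v -0.559 1.148 -1.58
v -2.361 1.56 -2.502
v -0.881 0.995 -1.265
v -2.638 1.212 -2.33
v -1.157 0.647 -1.093
v -2.794 0.762 -2.348
v -1.314 0.198 -1.111
v -2.789 0.332 -2.551
v -1.308 -0.233 -1.314
v -2.623 0.035 -2.885
v -1.143 -0.529 -1.647
v -2.341 -0.048 -3.26
v -0.861 -0.612 -2.022
v -2.019 0.105 -3.575
v -0.539 -0.46 -2.338
v -1.743 0.453 -3.747
v -0.262 -0.112 -2.51
f 2 1 5
f 2 5 3
f 3 5 6
f 3 6 4
f 5 1 7
f 5 7 6
f 6 7 8
f 6 8 4
f 7 1 9
f 7 9 8
f 8 9 10
f 8 10 4
f 9 1 11
f 9 11 10
f 10 11 12
f 10 12 4
f 11 1 13
f 11 13 12
f 12 13 14
f 12 14 4
f 13 1 15
f 13 15 14
f 14 15 16
f 14 16 4
f 15 1 17
f 15 17 16
f 16 17 18
f 16 18 4
f 17 1 19
f 17 19 18
f 18 19 20
f 18 20 4
f 19 1 21
f 19 21 20
f 20 21 22
f 20 22 4
f 21 1 2
f 21 2 22
f 22 2 3
f 22 3 4
f 24 23 27
f 24 27 25
f 25 27 28
f 25 28 26
f 27 23 29
f 27 29 28
f 28 29 30
f 28 30 26
f 29 23 31
f 29 31 30
f 30 31 32
f 30 32 26
f 31 23 33
f 31 33 32
f 32 33 34
f 32 34 26
f 33 23 35
f 33 35 34
f 34 35 36
f 34 36 26
f 35 23 37
f 35 37 36
f 36 37 38
f 36 38 26
f 37 23 39
f 37 39 38
f 38 39 40
f 38 40 26
f 39 23 41
f 39 41 40
f 40 41 42
f 40 42 26
f 41 23 43
f 41 43 42
f 42 43 44
f 42 44 26
f 43 23 45
f 43 45 44
f 44 45 46
f 44 46 26
f 45 23 47
f 45 47 46
f 46 47 48
f 46 48 26
f 47 23 49
f 47 49 48
f 48 49 50
f 48 50 26
f 49 23 24
f 49 24 50
f 50 24 25
f 50 25 26
f 52 51 54
f 52 54 53
f 54 51 55
f 54 55 53
f 55 51 56
f 55 56 53
f 56 51 57
f 56 57 53
f 57 51 58
f 57 58 53
f 58 51 59
f 58 59 53
f 59 51 60
f 59 60 53
f 60 51 52
f 60 52 53
f 62 61 65
f 62 65 63
f 63 65 66
f 63 66 64
f 65 61 67
f 65 67 66
f 66 67 68
f 66 68 64
f 67 61 69
f 67 69 68
f 68 69 70
f 68 70 64
f 69 61 71
f 69 71 70
f 70 71 72
f 70 72 64
f 71 61 73
f 71 73 72
f 72 73 74
f 72 74 64
f 73 61 75
f 73 75 74
f 74 75 76
f 74 76 64
f 75 61 77
f 75 77 76
f 76 77 78
f 76 78 64
f 77 61 79
f 77 79 78
f 78 79 80
f 78 80 64
f 79 61 81
f 79 81 80
f 80 81 82
f 80 82 64
f 81 61 83
f 81 83 82
f 82 83 84
f 82 84 64
f 83 61 85
f 83 85 84
f 84 85 86
f 84 86 64
f 85 61 62
f 85 62 86
f 86 62 63
f 86 63 64



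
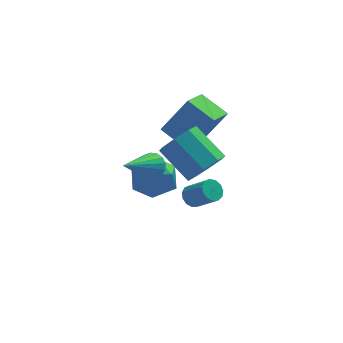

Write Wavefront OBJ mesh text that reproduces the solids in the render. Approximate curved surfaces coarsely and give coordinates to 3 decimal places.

v -0.072 1.17 -2.69
v 0.333 1.065 -3.106
v 1.117 0.366 -2.166
v 0.712 0.47 -1.75
v 0.418 1.353 -2.962
v 1.202 0.653 -2.022
v 0.347 1.583 -2.733
v 1.131 0.883 -1.792
v 0.143 1.681 -2.489
v 0.927 0.981 -1.549
v -0.129 1.617 -2.31
v 0.655 0.917 -1.369
v -0.383 1.411 -2.251
v 0.401 0.712 -1.311
v -0.539 1.129 -2.331
v 0.245 0.429 -1.391
v -0.546 0.859 -2.526
v 0.238 0.159 -1.586
v -0.403 0.688 -2.773
v 0.381 -0.011 -1.832
v -0.155 0.67 -2.993
v 0.629 -0.029 -2.053
v 0.12 0.811 -3.117
v 0.904 0.111 -2.177
v 0.407 1.98 0.331
v -0.388 0.793 0.877
v -0.589 2.951 0.992
v -1.384 1.763 1.538
v 1.584 1.997 2.082
v 0.789 0.809 2.628
v 0.588 2.967 2.743
v -0.207 1.78 3.289
v -2.961 -0.866 1.359
v -2.093 -0.185 1.049
v -2.047 -2.335 0.691
v -1.179 -1.654 0.381
v -1.391 -1.843 1.492
v -1.955 -0.935 1.904
v -2.185 -1.585 -0.164
v -2.749 -0.677 0.248
v -1.613 -0.629 0.107
v -1.122 -0.789 1.131
v -3.018 -1.731 0.609
v -2.527 -1.891 1.633
v -2.182 -1.546 1.876
v -1.916 -1.29 2.436
v -3.518 -2.794 3.084
v -2.16 -1.093 2.369
v -2.41 -1 2.19
v -2.607 -1.031 1.939
v -2.707 -1.181 1.674
v -2.686 -1.415 1.455
v -2.551 -1.678 1.333
v -2.331 -1.911 1.335
v -2.077 -2.061 1.461
v -1.847 -2.093 1.682
v -1.694 -1.999 1.948
v -1.653 -1.802 2.198
v -1.733 -1.546 2.374
v -0.011 -2.315 2.103
v 0.727 -1.655 2.086
v -0.311 -0.465 3.179
v -1.049 -1.125 3.197
v 0.237 -1.558 1.515
v -0.801 -0.368 2.609
v -0.398 -1.904 1.29
v -1.436 -0.715 2.383
v -0.806 -2.491 1.541
v -1.844 -1.302 2.634
v -0.749 -2.975 2.121
v -1.787 -1.785 3.214
v -0.259 -3.072 2.691
v -1.297 -1.882 3.785
v 0.376 -2.725 2.917
v -0.662 -1.536 4.01
v 0.784 -2.138 2.666
v -0.254 -0.949 3.759
f 2 1 5
f 2 5 3
f 3 5 6
f 3 6 4
f 5 1 7
f 5 7 6
f 6 7 8
f 6 8 4
f 7 1 9
f 7 9 8
f 8 9 10
f 8 10 4
f 9 1 11
f 9 11 10
f 10 11 12
f 10 12 4
f 11 1 13
f 11 13 12
f 12 13 14
f 12 14 4
f 13 1 15
f 13 15 14
f 14 15 16
f 14 16 4
f 15 1 17
f 15 17 16
f 16 17 18
f 16 18 4
f 17 1 19
f 17 19 18
f 18 19 20
f 18 20 4
f 19 1 21
f 19 21 20
f 20 21 22
f 20 22 4
f 21 1 23
f 21 23 22
f 22 23 24
f 22 24 4
f 23 1 2
f 23 2 24
f 24 2 3
f 24 3 4
f 26 28 25
f 29 26 25
f 25 28 27
f 27 29 25
f 26 32 28
f 30 26 29
f 30 32 26
f 28 32 27
f 31 29 27
f 27 32 31
f 31 30 29
f 32 30 31
f 33 44 38
f 33 38 34
f 33 34 40
f 33 40 43
f 33 43 44
f 34 38 42
f 38 44 37
f 44 43 35
f 43 40 39
f 40 34 41
f 36 42 37
f 36 37 35
f 36 35 39
f 36 39 41
f 36 41 42
f 37 42 38
f 35 37 44
f 39 35 43
f 41 39 40
f 42 41 34
f 46 45 48
f 46 48 47
f 48 45 49
f 48 49 47
f 49 45 50
f 49 50 47
f 50 45 51
f 50 51 47
f 51 45 52
f 51 52 47
f 52 45 53
f 52 53 47
f 53 45 54
f 53 54 47
f 54 45 55
f 54 55 47
f 55 45 56
f 55 56 47
f 56 45 57
f 56 57 47
f 57 45 58
f 57 58 47
f 58 45 59
f 58 59 47
f 59 45 46
f 59 46 47
f 61 60 64
f 61 64 62
f 62 64 65
f 62 65 63
f 64 60 66
f 64 66 65
f 65 66 67
f 65 67 63
f 66 60 68
f 66 68 67
f 67 68 69
f 67 69 63
f 68 60 70
f 68 70 69
f 69 70 71
f 69 71 63
f 70 60 72
f 70 72 71
f 71 72 73
f 71 73 63
f 72 60 74
f 72 74 73
f 73 74 75
f 73 75 63
f 74 60 76
f 74 76 75
f 75 76 77
f 75 77 63
f 76 60 61
f 76 61 77
f 77 61 62
f 77 62 63



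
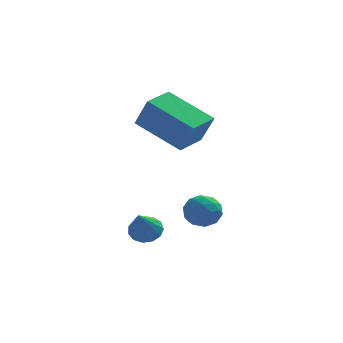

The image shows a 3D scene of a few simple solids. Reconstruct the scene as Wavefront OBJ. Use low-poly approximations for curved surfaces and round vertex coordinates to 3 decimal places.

v -0.875 -2.584 -3.353
v -0.407 -2.405 -3.105
v -1.065 -3.516 -2.327
v -0.641 -2.229 -2.988
v -0.951 -2.166 -2.988
v -1.236 -2.235 -3.103
v -1.407 -2.415 -3.298
v -1.409 -2.649 -3.511
v -1.242 -2.861 -3.673
v -0.958 -2.986 -3.734
v -0.649 -2.983 -3.674
v -0.411 -2.853 -3.512
v -0.321 -2.637 -3.3
v 0.358 -1.744 -2.938
v 0.679 -1.621 -2.372
v 1.061 -2.519 -3.168
v 1.382 -2.396 -2.602
v 0.778 -2.666 -2.587
v 0.343 -2.187 -2.445
v 1.397 -1.953 -3.095
v 0.962 -1.474 -2.953
v 1.321 -1.75 -2.469
v 0.939 -2.19 -2.155
v 0.801 -1.95 -3.385
v 0.419 -2.39 -3.071
v 0.457 -1.614 -2.635
v 1.283 -2.526 -2.905
v 0.928 -2.684 -2.897
v 1.117 -2.612 -2.564
v 0.259 -1.947 -2.678
v 0.448 -1.874 -2.345
v 0.506 -2.489 -2.472
v 1.292 -2.266 -3.195
v 1.481 -2.193 -2.862
v 0.623 -1.528 -2.976
v 0.812 -1.456 -2.643
v 1.234 -1.651 -3.068
v 1.023 -1.618 -2.359
v 1.437 -2.073 -2.494
v 1.445 -1.813 -2.784
v 1.19 -1.532 -2.7
v 0.798 -1.876 -2.175
v 1.212 -2.332 -2.31
v 0.856 -2.491 -2.301
v 0.601 -2.209 -2.218
v 1.176 -1.952 -2.232
v 0.528 -1.808 -3.23
v 0.942 -2.264 -3.365
v 1.139 -1.931 -3.322
v 0.884 -1.649 -3.239
v 0.303 -2.067 -3.046
v 0.717 -2.522 -3.181
v 0.55 -2.608 -2.84
v 0.295 -2.327 -2.756
v 0.564 -2.188 -3.308
v 0.166 -1.264 -0.487
v 0.579 -1.592 0.568
v -1.28 -0.4 0.348
v -0.867 -0.728 1.403
v 0.807 -0.252 -0.423
v 1.22 -0.58 0.632
v -0.639 0.612 0.412
v -0.226 0.284 1.467
f 2 1 4
f 2 4 3
f 4 1 5
f 4 5 3
f 5 1 6
f 5 6 3
f 6 1 7
f 6 7 3
f 7 1 8
f 7 8 3
f 8 1 9
f 8 9 3
f 9 1 10
f 9 10 3
f 10 1 11
f 10 11 3
f 11 1 12
f 11 12 3
f 12 1 13
f 12 13 3
f 13 1 2
f 13 2 3
f 14 51 30
f 51 25 54
f 30 54 19
f 51 54 30
f 14 30 26
f 30 19 31
f 26 31 15
f 30 31 26
f 14 26 35
f 26 15 36
f 35 36 21
f 26 36 35
f 14 35 47
f 35 21 50
f 47 50 24
f 35 50 47
f 14 47 51
f 47 24 55
f 51 55 25
f 47 55 51
f 15 31 42
f 31 19 45
f 42 45 23
f 31 45 42
f 19 54 32
f 54 25 53
f 32 53 18
f 54 53 32
f 25 55 52
f 55 24 48
f 52 48 16
f 55 48 52
f 24 50 49
f 50 21 37
f 49 37 20
f 50 37 49
f 21 36 41
f 36 15 38
f 41 38 22
f 36 38 41
f 17 43 29
f 43 23 44
f 29 44 18
f 43 44 29
f 17 29 27
f 29 18 28
f 27 28 16
f 29 28 27
f 17 27 34
f 27 16 33
f 34 33 20
f 27 33 34
f 17 34 39
f 34 20 40
f 39 40 22
f 34 40 39
f 17 39 43
f 39 22 46
f 43 46 23
f 39 46 43
f 18 44 32
f 44 23 45
f 32 45 19
f 44 45 32
f 16 28 52
f 28 18 53
f 52 53 25
f 28 53 52
f 20 33 49
f 33 16 48
f 49 48 24
f 33 48 49
f 22 40 41
f 40 20 37
f 41 37 21
f 40 37 41
f 23 46 42
f 46 22 38
f 42 38 15
f 46 38 42
f 57 59 56
f 60 57 56
f 56 59 58
f 58 60 56
f 57 63 59
f 61 57 60
f 61 63 57
f 59 63 58
f 62 60 58
f 58 63 62
f 62 61 60
f 63 61 62



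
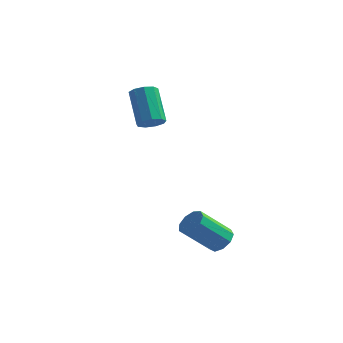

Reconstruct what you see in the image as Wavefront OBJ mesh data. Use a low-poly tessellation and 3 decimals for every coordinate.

v 0.102 3.102 1.024
v 0.375 3.528 0.902
v -0.289 4.283 2.055
v -0.562 3.858 2.176
v 0.066 3.527 0.725
v -0.598 4.282 1.878
v -0.225 3.327 0.688
v -0.89 4.082 1.841
v -0.364 3.022 0.808
v -1.028 3.777 1.961
v -0.284 2.755 1.029
v -0.949 3.51 2.181
v -0.024 2.65 1.247
v -0.688 3.405 2.4
v 0.296 2.757 1.361
v -0.369 3.512 2.514
v 0.525 3.026 1.317
v -0.14 3.781 2.47
v 0.556 3.33 1.136
v -0.109 4.085 2.289
v 3.859 0.477 -2.647
v 4.053 0.805 -2.265
v 3.295 0.091 -1.27
v 3.101 -0.237 -1.653
v 3.74 0.944 -2.403
v 2.982 0.23 -1.408
v 3.482 0.864 -2.656
v 2.725 0.15 -1.661
v 3.401 0.603 -2.905
v 2.644 -0.111 -1.91
v 3.534 0.284 -3.033
v 2.777 -0.43 -2.038
v 3.819 0.054 -2.981
v 3.062 -0.66 -1.986
v 4.122 0.023 -2.773
v 3.365 -0.691 -1.778
v 4.302 0.204 -2.506
v 3.545 -0.51 -1.511
v 4.275 0.513 -2.305
v 3.517 -0.201 -1.31
f 2 1 5
f 2 5 3
f 3 5 6
f 3 6 4
f 5 1 7
f 5 7 6
f 6 7 8
f 6 8 4
f 7 1 9
f 7 9 8
f 8 9 10
f 8 10 4
f 9 1 11
f 9 11 10
f 10 11 12
f 10 12 4
f 11 1 13
f 11 13 12
f 12 13 14
f 12 14 4
f 13 1 15
f 13 15 14
f 14 15 16
f 14 16 4
f 15 1 17
f 15 17 16
f 16 17 18
f 16 18 4
f 17 1 19
f 17 19 18
f 18 19 20
f 18 20 4
f 19 1 2
f 19 2 20
f 20 2 3
f 20 3 4
f 22 21 25
f 22 25 23
f 23 25 26
f 23 26 24
f 25 21 27
f 25 27 26
f 26 27 28
f 26 28 24
f 27 21 29
f 27 29 28
f 28 29 30
f 28 30 24
f 29 21 31
f 29 31 30
f 30 31 32
f 30 32 24
f 31 21 33
f 31 33 32
f 32 33 34
f 32 34 24
f 33 21 35
f 33 35 34
f 34 35 36
f 34 36 24
f 35 21 37
f 35 37 36
f 36 37 38
f 36 38 24
f 37 21 39
f 37 39 38
f 38 39 40
f 38 40 24
f 39 21 22
f 39 22 40
f 40 22 23
f 40 23 24



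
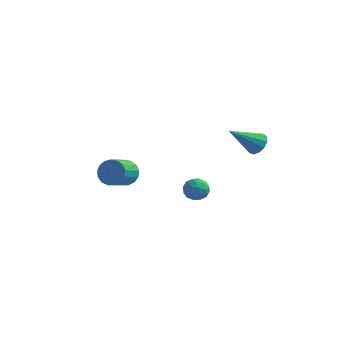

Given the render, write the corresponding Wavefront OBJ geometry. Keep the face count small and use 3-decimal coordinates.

v 3.08 -3.16 0.28
v 3.513 -3.221 0.872
v 2.447 -4.099 0.648
v 2.88 -4.16 1.24
v 2.422 -3.587 1.176
v 2.813 -3.007 0.949
v 3.147 -4.313 0.571
v 3.538 -3.733 0.344
v 3.555 -3.933 1.052
v 3.107 -3.485 1.426
v 2.853 -3.835 0.094
v 2.405 -3.387 0.468
v 3.352 -3.108 0.544
v 2.608 -4.212 0.976
v 2.338 -3.875 0.939
v 2.593 -3.911 1.287
v 2.941 -2.982 0.589
v 3.196 -3.018 0.937
v 2.554 -3.233 1.116
v 2.764 -4.302 0.583
v 3.019 -4.338 0.931
v 3.367 -3.409 0.233
v 3.622 -3.445 0.581
v 3.406 -4.087 0.404
v 3.631 -3.563 0.997
v 3.259 -4.114 1.213
v 3.416 -4.205 0.82
v 3.646 -3.863 0.687
v 3.368 -3.299 1.217
v 2.996 -3.851 1.433
v 2.726 -3.514 1.396
v 2.957 -3.173 1.262
v 3.392 -3.718 1.323
v 2.964 -3.469 0.087
v 2.592 -4.021 0.303
v 3.003 -4.147 0.258
v 3.234 -3.806 0.124
v 2.701 -3.206 0.307
v 2.329 -3.757 0.523
v 2.314 -3.457 0.833
v 2.544 -3.115 0.7
v 2.568 -3.602 0.197
v 4.114 3.931 -0.157
v 4.708 3.692 0.27
v 2.746 2.949 1.197
v 4.59 4.078 0.43
v 4.32 4.417 0.404
v 3.985 4.601 0.2
v 3.691 4.573 -0.118
v 3.531 4.341 -0.448
v 3.556 3.979 -0.685
v 3.758 3.602 -0.755
v 4.073 3.329 -0.635
v 4.401 3.247 -0.363
v 4.638 3.383 -0.025
v -2.229 0.139 -1.409
v -1.875 -0.318 -2.046
v -2.176 -1.636 -1.267
v -2.531 -1.179 -0.631
v -1.559 -0.241 -1.792
v -1.861 -1.559 -1.014
v -1.398 -0.076 -1.451
v -1.699 -1.394 -0.673
v -1.426 0.137 -1.101
v -1.728 -1.181 -0.322
v -1.639 0.351 -0.821
v -1.941 -0.966 -0.042
v -1.987 0.517 -0.676
v -2.289 -0.801 0.103
v -2.39 0.596 -0.699
v -2.692 -0.722 0.08
v -2.757 0.57 -0.884
v -3.058 -0.748 -0.106
v -3.002 0.445 -1.19
v -3.304 -0.873 -0.412
v -3.071 0.251 -1.546
v -3.372 -1.067 -0.768
v -2.946 0.03 -1.871
v -3.248 -1.287 -1.093
v -2.658 -0.165 -2.09
v -2.96 -1.483 -1.312
v -2.271 -0.291 -2.153
v -2.573 -1.609 -1.375
f 1 38 17
f 38 12 41
f 17 41 6
f 38 41 17
f 1 17 13
f 17 6 18
f 13 18 2
f 17 18 13
f 1 13 22
f 13 2 23
f 22 23 8
f 13 23 22
f 1 22 34
f 22 8 37
f 34 37 11
f 22 37 34
f 1 34 38
f 34 11 42
f 38 42 12
f 34 42 38
f 2 18 29
f 18 6 32
f 29 32 10
f 18 32 29
f 6 41 19
f 41 12 40
f 19 40 5
f 41 40 19
f 12 42 39
f 42 11 35
f 39 35 3
f 42 35 39
f 11 37 36
f 37 8 24
f 36 24 7
f 37 24 36
f 8 23 28
f 23 2 25
f 28 25 9
f 23 25 28
f 4 30 16
f 30 10 31
f 16 31 5
f 30 31 16
f 4 16 14
f 16 5 15
f 14 15 3
f 16 15 14
f 4 14 21
f 14 3 20
f 21 20 7
f 14 20 21
f 4 21 26
f 21 7 27
f 26 27 9
f 21 27 26
f 4 26 30
f 26 9 33
f 30 33 10
f 26 33 30
f 5 31 19
f 31 10 32
f 19 32 6
f 31 32 19
f 3 15 39
f 15 5 40
f 39 40 12
f 15 40 39
f 7 20 36
f 20 3 35
f 36 35 11
f 20 35 36
f 9 27 28
f 27 7 24
f 28 24 8
f 27 24 28
f 10 33 29
f 33 9 25
f 29 25 2
f 33 25 29
f 44 43 46
f 44 46 45
f 46 43 47
f 46 47 45
f 47 43 48
f 47 48 45
f 48 43 49
f 48 49 45
f 49 43 50
f 49 50 45
f 50 43 51
f 50 51 45
f 51 43 52
f 51 52 45
f 52 43 53
f 52 53 45
f 53 43 54
f 53 54 45
f 54 43 55
f 54 55 45
f 55 43 44
f 55 44 45
f 57 56 60
f 57 60 58
f 58 60 61
f 58 61 59
f 60 56 62
f 60 62 61
f 61 62 63
f 61 63 59
f 62 56 64
f 62 64 63
f 63 64 65
f 63 65 59
f 64 56 66
f 64 66 65
f 65 66 67
f 65 67 59
f 66 56 68
f 66 68 67
f 67 68 69
f 67 69 59
f 68 56 70
f 68 70 69
f 69 70 71
f 69 71 59
f 70 56 72
f 70 72 71
f 71 72 73
f 71 73 59
f 72 56 74
f 72 74 73
f 73 74 75
f 73 75 59
f 74 56 76
f 74 76 75
f 75 76 77
f 75 77 59
f 76 56 78
f 76 78 77
f 77 78 79
f 77 79 59
f 78 56 80
f 78 80 79
f 79 80 81
f 79 81 59
f 80 56 82
f 80 82 81
f 81 82 83
f 81 83 59
f 82 56 57
f 82 57 83
f 83 57 58
f 83 58 59



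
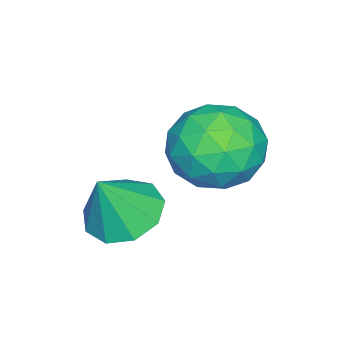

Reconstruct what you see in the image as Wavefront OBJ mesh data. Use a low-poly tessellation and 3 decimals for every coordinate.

v 0.17 -0.127 0.601
v 1.067 -0.801 0.69
v -0.927 -1.579 0.65
v -0.03 -2.253 0.739
v -0.312 -1.576 1.592
v 0.366 -0.679 1.562
v -0.226 -1.701 -0.222
v 0.452 -0.804 -0.252
v 0.821 -1.774 0.181
v 0.769 -1.697 1.302
v -0.629 -0.683 0.038
v -0.681 -0.606 1.159
v 0.715 -0.337 0.641
v -0.575 -2.043 0.699
v -0.74 -1.645 1.2
v -0.213 -2.042 1.253
v 0.303 -0.265 1.154
v 0.83 -0.661 1.206
v 0.02 -1.116 1.736
v -0.69 -1.719 0.134
v -0.163 -2.115 0.186
v 0.353 -0.338 0.087
v 0.88 -0.735 0.14
v 0.12 -1.264 -0.396
v 1.097 -1.305 0.394
v 0.453 -2.158 0.423
v 0.337 -1.834 -0.142
v 0.736 -1.307 -0.159
v 1.067 -1.259 1.053
v 0.422 -2.113 1.082
v 0.256 -1.715 1.584
v 0.655 -1.187 1.566
v 0.922 -1.831 0.754
v -0.282 -0.267 0.258
v -0.927 -1.121 0.287
v -0.515 -1.193 -0.226
v -0.116 -0.665 -0.244
v -0.313 -0.222 0.917
v -0.957 -1.075 0.946
v -0.596 -1.073 1.499
v -0.197 -0.546 1.482
v -0.782 -0.549 0.586
v 1.408 -2.647 -0.895
v 2.002 -3.212 -1.29
v 2.012 -2.913 0.395
v 2.232 -2.634 -1.279
v 2.077 -2.062 -1.089
v 1.609 -1.764 -0.807
v 1.046 -1.879 -0.567
v 0.652 -2.353 -0.481
v 0.612 -2.965 -0.588
v 0.944 -3.428 -0.839
v 1.493 -3.525 -1.117
f 1 38 17
f 38 12 41
f 17 41 6
f 38 41 17
f 1 17 13
f 17 6 18
f 13 18 2
f 17 18 13
f 1 13 22
f 13 2 23
f 22 23 8
f 13 23 22
f 1 22 34
f 22 8 37
f 34 37 11
f 22 37 34
f 1 34 38
f 34 11 42
f 38 42 12
f 34 42 38
f 2 18 29
f 18 6 32
f 29 32 10
f 18 32 29
f 6 41 19
f 41 12 40
f 19 40 5
f 41 40 19
f 12 42 39
f 42 11 35
f 39 35 3
f 42 35 39
f 11 37 36
f 37 8 24
f 36 24 7
f 37 24 36
f 8 23 28
f 23 2 25
f 28 25 9
f 23 25 28
f 4 30 16
f 30 10 31
f 16 31 5
f 30 31 16
f 4 16 14
f 16 5 15
f 14 15 3
f 16 15 14
f 4 14 21
f 14 3 20
f 21 20 7
f 14 20 21
f 4 21 26
f 21 7 27
f 26 27 9
f 21 27 26
f 4 26 30
f 26 9 33
f 30 33 10
f 26 33 30
f 5 31 19
f 31 10 32
f 19 32 6
f 31 32 19
f 3 15 39
f 15 5 40
f 39 40 12
f 15 40 39
f 7 20 36
f 20 3 35
f 36 35 11
f 20 35 36
f 9 27 28
f 27 7 24
f 28 24 8
f 27 24 28
f 10 33 29
f 33 9 25
f 29 25 2
f 33 25 29
f 44 43 46
f 44 46 45
f 46 43 47
f 46 47 45
f 47 43 48
f 47 48 45
f 48 43 49
f 48 49 45
f 49 43 50
f 49 50 45
f 50 43 51
f 50 51 45
f 51 43 52
f 51 52 45
f 52 43 53
f 52 53 45
f 53 43 44
f 53 44 45



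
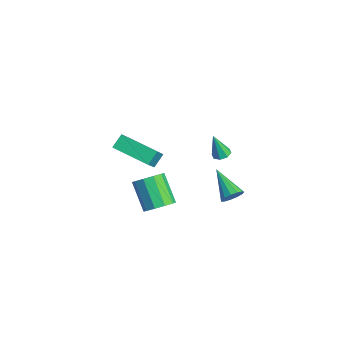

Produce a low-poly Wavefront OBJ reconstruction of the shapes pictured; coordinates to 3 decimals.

v -0.934 3.02 -1.706
v -0.434 3.131 -1.621
v -1.086 2.6 -0.274
v -0.672 3.442 -1.555
v -1.064 3.507 -1.577
v -1.38 3.286 -1.675
v -1.435 2.909 -1.791
v -1.197 2.597 -1.858
v -0.805 2.533 -1.835
v -0.488 2.754 -1.737
v 0.793 -3.115 2.014
v 0.5 -2.539 2.566
v 2.278 -1.887 1.519
v 1.985 -1.311 2.071
v 1.755 -3.789 3.229
v 1.462 -3.213 3.781
v 3.24 -2.561 2.734
v 2.947 -1.985 3.286
v 0.125 -0.776 -3.851
v 0.567 -0.24 -3.362
v -0.743 -0.347 -2.06
v -1.185 -0.884 -2.549
v 0.244 0.044 -3.664
v -1.066 -0.063 -2.362
v -0.125 0.015 -4.037
v -1.435 -0.093 -2.735
v -0.398 -0.317 -4.339
v -1.708 -0.424 -3.037
v -0.471 -0.824 -4.455
v -1.781 -0.932 -3.153
v -0.317 -1.313 -4.34
v -1.627 -1.42 -3.038
v 0.006 -1.597 -4.038
v -1.304 -1.704 -2.736
v 0.375 -1.567 -3.665
v -0.935 -1.675 -2.363
v 0.648 -1.236 -3.363
v -0.662 -1.343 -2.061
v 0.721 -0.728 -3.247
v -0.589 -0.836 -1.945
v 2.537 2.112 -1.932
v 2.847 2.232 -1.385
v 0.983 1.908 -1.008
v 2.732 2.551 -1.509
v 2.555 2.73 -1.767
v 2.372 2.713 -2.078
v 2.242 2.505 -2.342
v 2.206 2.172 -2.476
v 2.275 1.82 -2.438
v 2.427 1.561 -2.239
v 2.614 1.476 -1.943
v 2.777 1.594 -1.643
v 2.864 1.875 -1.435
f 2 1 4
f 2 4 3
f 4 1 5
f 4 5 3
f 5 1 6
f 5 6 3
f 6 1 7
f 6 7 3
f 7 1 8
f 7 8 3
f 8 1 9
f 8 9 3
f 9 1 10
f 9 10 3
f 10 1 2
f 10 2 3
f 12 14 11
f 15 12 11
f 11 14 13
f 13 15 11
f 12 18 14
f 16 12 15
f 16 18 12
f 14 18 13
f 17 15 13
f 13 18 17
f 17 16 15
f 18 16 17
f 20 19 23
f 20 23 21
f 21 23 24
f 21 24 22
f 23 19 25
f 23 25 24
f 24 25 26
f 24 26 22
f 25 19 27
f 25 27 26
f 26 27 28
f 26 28 22
f 27 19 29
f 27 29 28
f 28 29 30
f 28 30 22
f 29 19 31
f 29 31 30
f 30 31 32
f 30 32 22
f 31 19 33
f 31 33 32
f 32 33 34
f 32 34 22
f 33 19 35
f 33 35 34
f 34 35 36
f 34 36 22
f 35 19 37
f 35 37 36
f 36 37 38
f 36 38 22
f 37 19 39
f 37 39 38
f 38 39 40
f 38 40 22
f 39 19 20
f 39 20 40
f 40 20 21
f 40 21 22
f 42 41 44
f 42 44 43
f 44 41 45
f 44 45 43
f 45 41 46
f 45 46 43
f 46 41 47
f 46 47 43
f 47 41 48
f 47 48 43
f 48 41 49
f 48 49 43
f 49 41 50
f 49 50 43
f 50 41 51
f 50 51 43
f 51 41 52
f 51 52 43
f 52 41 53
f 52 53 43
f 53 41 42
f 53 42 43



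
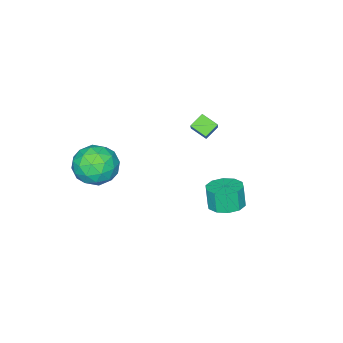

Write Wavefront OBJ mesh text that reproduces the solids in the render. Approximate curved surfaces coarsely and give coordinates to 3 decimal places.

v -1.373 1.843 -1.936
v -0.517 1.955 -1.825
v -0.632 1.729 -0.713
v -1.487 1.617 -0.824
v -0.758 2.431 -1.753
v -0.872 2.204 -0.641
v -1.233 2.682 -1.75
v -1.348 2.455 -0.639
v -1.762 2.613 -1.819
v -1.876 2.386 -0.708
v -2.142 2.25 -1.932
v -2.257 2.023 -0.821
v -2.228 1.731 -2.047
v -2.343 1.505 -0.935
v -1.988 1.256 -2.119
v -2.102 1.029 -1.007
v -1.512 1.005 -2.121
v -1.627 0.778 -1.01
v -0.984 1.074 -2.052
v -1.098 0.847 -0.941
v -0.603 1.437 -1.939
v -0.718 1.21 -0.828
v 1.951 -2.407 0.854
v 2.682 -3.274 0.628
v 0.738 -3.106 -0.388
v 1.469 -3.973 -0.614
v 0.937 -3.916 0.412
v 1.687 -3.484 1.18
v 1.733 -2.896 -0.94
v 2.483 -2.464 -0.172
v 2.547 -3.577 -0.48
v 2.055 -4.208 0.356
v 1.365 -2.172 -0.116
v 0.873 -2.803 0.72
v 2.423 -2.779 0.85
v 0.997 -3.601 -0.61
v 0.685 -3.567 -0.007
v 1.114 -4.077 -0.139
v 1.838 -2.903 1.174
v 2.268 -3.413 1.042
v 1.242 -3.79 0.915
v 1.152 -2.967 -0.802
v 1.582 -3.477 -0.934
v 2.306 -2.303 0.379
v 2.735 -2.813 0.247
v 2.178 -2.59 -0.675
v 2.773 -3.467 0.066
v 2.06 -3.878 -0.664
v 2.215 -3.244 -0.855
v 2.656 -2.99 -0.404
v 2.484 -3.838 0.557
v 1.771 -4.249 -0.173
v 1.459 -4.215 0.43
v 1.899 -3.961 0.881
v 2.405 -4.015 -0.094
v 1.649 -2.131 0.413
v 0.936 -2.542 -0.317
v 1.521 -2.419 -0.641
v 1.961 -2.165 -0.19
v 1.36 -2.502 0.904
v 0.647 -2.913 0.174
v 0.764 -3.39 0.644
v 1.205 -3.136 1.095
v 1.015 -2.365 0.334
v -4.765 -1.409 -0.382
v -4.641 -2.225 0.023
v -3.914 -0.746 0.689
v -3.79 -1.563 1.095
v -4.07 -1.537 -0.855
v -3.946 -2.354 -0.449
v -3.219 -0.875 0.217
v -3.095 -1.691 0.622
f 2 1 5
f 2 5 3
f 3 5 6
f 3 6 4
f 5 1 7
f 5 7 6
f 6 7 8
f 6 8 4
f 7 1 9
f 7 9 8
f 8 9 10
f 8 10 4
f 9 1 11
f 9 11 10
f 10 11 12
f 10 12 4
f 11 1 13
f 11 13 12
f 12 13 14
f 12 14 4
f 13 1 15
f 13 15 14
f 14 15 16
f 14 16 4
f 15 1 17
f 15 17 16
f 16 17 18
f 16 18 4
f 17 1 19
f 17 19 18
f 18 19 20
f 18 20 4
f 19 1 21
f 19 21 20
f 20 21 22
f 20 22 4
f 21 1 2
f 21 2 22
f 22 2 3
f 22 3 4
f 23 60 39
f 60 34 63
f 39 63 28
f 60 63 39
f 23 39 35
f 39 28 40
f 35 40 24
f 39 40 35
f 23 35 44
f 35 24 45
f 44 45 30
f 35 45 44
f 23 44 56
f 44 30 59
f 56 59 33
f 44 59 56
f 23 56 60
f 56 33 64
f 60 64 34
f 56 64 60
f 24 40 51
f 40 28 54
f 51 54 32
f 40 54 51
f 28 63 41
f 63 34 62
f 41 62 27
f 63 62 41
f 34 64 61
f 64 33 57
f 61 57 25
f 64 57 61
f 33 59 58
f 59 30 46
f 58 46 29
f 59 46 58
f 30 45 50
f 45 24 47
f 50 47 31
f 45 47 50
f 26 52 38
f 52 32 53
f 38 53 27
f 52 53 38
f 26 38 36
f 38 27 37
f 36 37 25
f 38 37 36
f 26 36 43
f 36 25 42
f 43 42 29
f 36 42 43
f 26 43 48
f 43 29 49
f 48 49 31
f 43 49 48
f 26 48 52
f 48 31 55
f 52 55 32
f 48 55 52
f 27 53 41
f 53 32 54
f 41 54 28
f 53 54 41
f 25 37 61
f 37 27 62
f 61 62 34
f 37 62 61
f 29 42 58
f 42 25 57
f 58 57 33
f 42 57 58
f 31 49 50
f 49 29 46
f 50 46 30
f 49 46 50
f 32 55 51
f 55 31 47
f 51 47 24
f 55 47 51
f 66 68 65
f 69 66 65
f 65 68 67
f 67 69 65
f 66 72 68
f 70 66 69
f 70 72 66
f 68 72 67
f 71 69 67
f 67 72 71
f 71 70 69
f 72 70 71



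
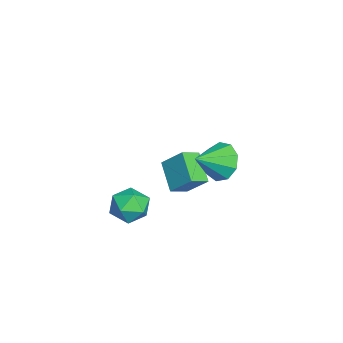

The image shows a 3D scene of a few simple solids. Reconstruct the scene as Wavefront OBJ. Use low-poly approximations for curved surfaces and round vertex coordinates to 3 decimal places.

v 0.266 -1.488 -1.817
v 1.013 -2.257 -1.838
v -0.493 -2.263 -0.462
v 0.254 -3.032 -0.483
v 0.518 -2.034 -0.189
v 0.987 -1.556 -1.027
v -0.467 -2.964 -1.273
v 0.002 -2.486 -2.111
v 0.561 -3.169 -1.501
v 1.17 -2.594 -0.832
v -0.65 -1.926 -1.468
v -0.041 -1.351 -0.799
v 1.729 1.971 3.213
v 2.303 1.798 2.314
v 2.611 0.869 3.987
v 2.618 2.332 2.716
v 2.517 2.697 3.35
v 2.048 2.723 3.92
v 1.43 2.396 4.159
v 0.952 1.871 3.955
v 0.838 1.393 3.404
v 1.141 1.185 2.763
v 1.72 1.346 2.333
v -5.164 -0.39 -2.048
v -4.525 -1.165 -1.598
v -4.702 0.652 -0.911
v -4.063 -0.123 -0.461
v -3.777 0.143 -3.099
v -3.138 -0.632 -2.649
v -3.315 1.185 -1.962
v -2.676 0.41 -1.512
f 1 12 6
f 1 6 2
f 1 2 8
f 1 8 11
f 1 11 12
f 2 6 10
f 6 12 5
f 12 11 3
f 11 8 7
f 8 2 9
f 4 10 5
f 4 5 3
f 4 3 7
f 4 7 9
f 4 9 10
f 5 10 6
f 3 5 12
f 7 3 11
f 9 7 8
f 10 9 2
f 14 13 16
f 14 16 15
f 16 13 17
f 16 17 15
f 17 13 18
f 17 18 15
f 18 13 19
f 18 19 15
f 19 13 20
f 19 20 15
f 20 13 21
f 20 21 15
f 21 13 22
f 21 22 15
f 22 13 23
f 22 23 15
f 23 13 14
f 23 14 15
f 25 27 24
f 28 25 24
f 24 27 26
f 26 28 24
f 25 31 27
f 29 25 28
f 29 31 25
f 27 31 26
f 30 28 26
f 26 31 30
f 30 29 28
f 31 29 30



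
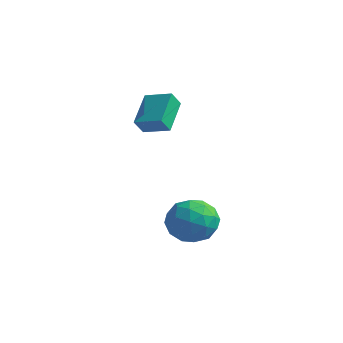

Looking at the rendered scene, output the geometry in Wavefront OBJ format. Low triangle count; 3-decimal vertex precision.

v 2.832 -0.325 -2.85
v 3.4 -0.799 -3.793
v 2.9 -2.041 -1.947
v 3.468 -2.515 -2.89
v 4.024 -1.71 -2.198
v 3.983 -0.65 -2.756
v 2.317 -2.19 -2.984
v 2.276 -1.13 -3.542
v 3.082 -1.952 -3.876
v 4.137 -1.655 -3.391
v 2.163 -1.185 -2.349
v 3.218 -0.888 -1.864
v 3.11 -0.412 -3.401
v 3.19 -2.428 -2.339
v 3.517 -1.955 -1.933
v 3.851 -2.234 -2.487
v 3.453 -0.324 -2.791
v 3.786 -0.602 -3.346
v 4.153 -1.137 -2.409
v 2.514 -2.238 -2.394
v 2.847 -2.516 -2.949
v 2.449 -0.606 -3.253
v 2.783 -0.885 -3.807
v 2.147 -1.703 -3.331
v 3.257 -1.368 -4.004
v 3.297 -2.376 -3.473
v 2.62 -2.186 -3.528
v 2.596 -1.563 -3.856
v 3.877 -1.193 -3.719
v 3.917 -2.202 -3.188
v 4.244 -1.728 -2.781
v 4.219 -1.105 -3.109
v 3.69 -1.871 -3.767
v 2.383 -0.638 -2.552
v 2.423 -1.647 -2.021
v 2.081 -1.735 -2.631
v 2.056 -1.112 -2.959
v 3.003 -0.464 -2.267
v 3.043 -1.472 -1.736
v 3.704 -1.277 -1.884
v 3.68 -0.654 -2.212
v 2.61 -0.969 -1.973
v -0.78 -0.378 0.864
v -0.763 -0.938 1.569
v -1.487 0.952 1.938
v -1.47 0.392 2.642
v 0.43 0.028 1.158
v 0.447 -0.532 1.862
v -0.277 1.358 2.231
v -0.26 0.798 2.936
f 1 38 17
f 38 12 41
f 17 41 6
f 38 41 17
f 1 17 13
f 17 6 18
f 13 18 2
f 17 18 13
f 1 13 22
f 13 2 23
f 22 23 8
f 13 23 22
f 1 22 34
f 22 8 37
f 34 37 11
f 22 37 34
f 1 34 38
f 34 11 42
f 38 42 12
f 34 42 38
f 2 18 29
f 18 6 32
f 29 32 10
f 18 32 29
f 6 41 19
f 41 12 40
f 19 40 5
f 41 40 19
f 12 42 39
f 42 11 35
f 39 35 3
f 42 35 39
f 11 37 36
f 37 8 24
f 36 24 7
f 37 24 36
f 8 23 28
f 23 2 25
f 28 25 9
f 23 25 28
f 4 30 16
f 30 10 31
f 16 31 5
f 30 31 16
f 4 16 14
f 16 5 15
f 14 15 3
f 16 15 14
f 4 14 21
f 14 3 20
f 21 20 7
f 14 20 21
f 4 21 26
f 21 7 27
f 26 27 9
f 21 27 26
f 4 26 30
f 26 9 33
f 30 33 10
f 26 33 30
f 5 31 19
f 31 10 32
f 19 32 6
f 31 32 19
f 3 15 39
f 15 5 40
f 39 40 12
f 15 40 39
f 7 20 36
f 20 3 35
f 36 35 11
f 20 35 36
f 9 27 28
f 27 7 24
f 28 24 8
f 27 24 28
f 10 33 29
f 33 9 25
f 29 25 2
f 33 25 29
f 44 46 43
f 47 44 43
f 43 46 45
f 45 47 43
f 44 50 46
f 48 44 47
f 48 50 44
f 46 50 45
f 49 47 45
f 45 50 49
f 49 48 47
f 50 48 49



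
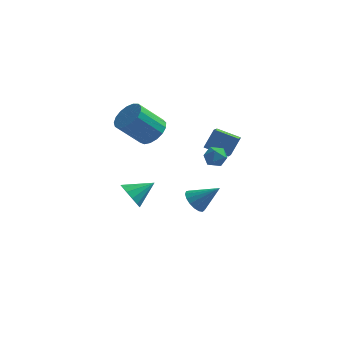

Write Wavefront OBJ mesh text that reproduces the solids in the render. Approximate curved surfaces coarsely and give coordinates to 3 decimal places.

v 0.046 2.564 -4.169
v 0.583 2.183 -4.739
v 1.434 2.756 -2.991
v 0.607 2.588 -4.834
v 0.503 2.987 -4.776
v 0.294 3.289 -4.58
v 0.029 3.425 -4.289
v -0.233 3.364 -3.971
v -0.43 3.119 -3.698
v -0.519 2.747 -3.533
v -0.478 2.333 -3.514
v -0.317 1.972 -3.644
v -0.073 1.747 -3.895
v 0.199 1.708 -4.209
v 0.435 1.866 -4.513
v 2.253 -1.916 1.946
v 2.848 -1.894 2.36
v 1.712 -2.566 2.76
v 2.307 -2.544 3.174
v 1.915 -1.943 3.07
v 2.249 -1.541 2.567
v 2.311 -2.919 2.553
v 2.645 -2.517 2.05
v 2.884 -2.514 2.735
v 2.639 -1.91 3.055
v 1.921 -2.55 2.065
v 1.676 -1.946 2.385
v -2.513 -1.94 -1.428
v -1.869 -2.353 -1.957
v -1.367 -1.12 -0.672
v -2.013 -1.918 -2.211
v -2.315 -1.49 -2.217
v -2.681 -1.205 -1.972
v -2.993 -1.154 -1.555
v -3.153 -1.352 -1.097
v -3.11 -1.737 -0.744
v -2.877 -2.186 -0.608
v -2.53 -2.558 -0.733
v -2.176 -2.733 -1.078
v -1.93 -2.657 -1.534
v 0.768 1.525 0.955
v 1.199 2.151 2.083
v 0.557 3.227 0.091
v 0.989 3.852 1.219
v 2.171 1.448 0.461
v 2.603 2.073 1.589
v 1.961 3.149 -0.403
v 2.392 3.775 0.725
v -1.945 0.757 2.253
v -1.502 1.388 2.921
v -2.731 0.695 4.394
v -3.175 0.063 3.727
v -1.87 1.651 2.738
v -3.099 0.958 4.211
v -2.255 1.71 2.444
v -3.484 1.016 3.917
v -2.569 1.55 2.106
v -3.799 0.857 3.579
v -2.741 1.208 1.802
v -3.97 0.515 3.275
v -2.73 0.763 1.602
v -3.959 0.07 3.075
v -2.54 0.317 1.551
v -3.769 -0.377 3.024
v -2.213 -0.029 1.661
v -3.442 -0.722 3.134
v -1.825 -0.195 1.906
v -3.054 -0.888 3.379
v -1.465 -0.143 2.231
v -2.694 -0.836 3.705
v -1.214 0.115 2.562
v -2.444 -0.578 4.035
v -1.132 0.521 2.821
v -2.361 -0.173 4.294
v -1.235 0.98 2.951
v -2.464 0.287 4.424
f 2 1 4
f 2 4 3
f 4 1 5
f 4 5 3
f 5 1 6
f 5 6 3
f 6 1 7
f 6 7 3
f 7 1 8
f 7 8 3
f 8 1 9
f 8 9 3
f 9 1 10
f 9 10 3
f 10 1 11
f 10 11 3
f 11 1 12
f 11 12 3
f 12 1 13
f 12 13 3
f 13 1 14
f 13 14 3
f 14 1 15
f 14 15 3
f 15 1 2
f 15 2 3
f 16 27 21
f 16 21 17
f 16 17 23
f 16 23 26
f 16 26 27
f 17 21 25
f 21 27 20
f 27 26 18
f 26 23 22
f 23 17 24
f 19 25 20
f 19 20 18
f 19 18 22
f 19 22 24
f 19 24 25
f 20 25 21
f 18 20 27
f 22 18 26
f 24 22 23
f 25 24 17
f 29 28 31
f 29 31 30
f 31 28 32
f 31 32 30
f 32 28 33
f 32 33 30
f 33 28 34
f 33 34 30
f 34 28 35
f 34 35 30
f 35 28 36
f 35 36 30
f 36 28 37
f 36 37 30
f 37 28 38
f 37 38 30
f 38 28 39
f 38 39 30
f 39 28 40
f 39 40 30
f 40 28 29
f 40 29 30
f 42 44 41
f 45 42 41
f 41 44 43
f 43 45 41
f 42 48 44
f 46 42 45
f 46 48 42
f 44 48 43
f 47 45 43
f 43 48 47
f 47 46 45
f 48 46 47
f 50 49 53
f 50 53 51
f 51 53 54
f 51 54 52
f 53 49 55
f 53 55 54
f 54 55 56
f 54 56 52
f 55 49 57
f 55 57 56
f 56 57 58
f 56 58 52
f 57 49 59
f 57 59 58
f 58 59 60
f 58 60 52
f 59 49 61
f 59 61 60
f 60 61 62
f 60 62 52
f 61 49 63
f 61 63 62
f 62 63 64
f 62 64 52
f 63 49 65
f 63 65 64
f 64 65 66
f 64 66 52
f 65 49 67
f 65 67 66
f 66 67 68
f 66 68 52
f 67 49 69
f 67 69 68
f 68 69 70
f 68 70 52
f 69 49 71
f 69 71 70
f 70 71 72
f 70 72 52
f 71 49 73
f 71 73 72
f 72 73 74
f 72 74 52
f 73 49 75
f 73 75 74
f 74 75 76
f 74 76 52
f 75 49 50
f 75 50 76
f 76 50 51
f 76 51 52

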